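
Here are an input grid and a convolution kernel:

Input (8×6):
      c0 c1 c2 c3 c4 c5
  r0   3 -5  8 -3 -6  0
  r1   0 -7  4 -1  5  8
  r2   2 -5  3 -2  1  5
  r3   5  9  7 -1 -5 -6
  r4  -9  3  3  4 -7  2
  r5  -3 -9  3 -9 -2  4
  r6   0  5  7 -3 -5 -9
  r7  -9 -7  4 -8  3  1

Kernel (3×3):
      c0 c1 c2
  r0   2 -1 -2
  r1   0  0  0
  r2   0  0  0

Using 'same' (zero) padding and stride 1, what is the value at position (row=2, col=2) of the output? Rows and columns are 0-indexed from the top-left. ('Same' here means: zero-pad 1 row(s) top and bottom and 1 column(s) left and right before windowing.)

The receptive field on the zero-padded input at this output position is [-7 4 -1 / -5 3 -2 / 9 7 -1]. Elementwise product with the kernel and sum: -7·2 + 4·-1 + -1·-2.

-16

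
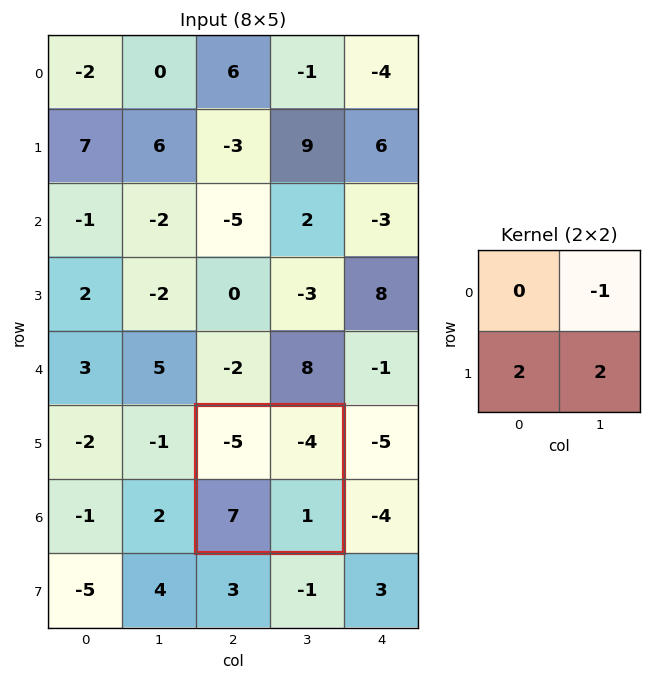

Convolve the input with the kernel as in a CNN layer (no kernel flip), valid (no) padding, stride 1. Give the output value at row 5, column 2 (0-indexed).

20

The receptive field on the input at this output position is [-5 -4 / 7 1]. Elementwise product with the kernel and sum: -4·-1 + 7·2 + 1·2.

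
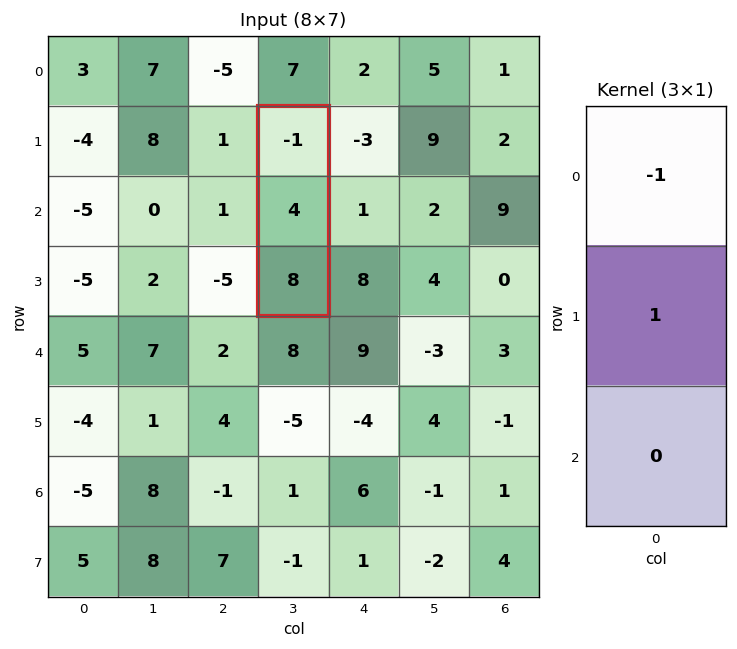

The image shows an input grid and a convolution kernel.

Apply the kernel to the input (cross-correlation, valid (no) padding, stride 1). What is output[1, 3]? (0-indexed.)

5

The receptive field on the input at this output position is [-1 / 4 / 8]. Elementwise product with the kernel and sum: -1·-1 + 4·1.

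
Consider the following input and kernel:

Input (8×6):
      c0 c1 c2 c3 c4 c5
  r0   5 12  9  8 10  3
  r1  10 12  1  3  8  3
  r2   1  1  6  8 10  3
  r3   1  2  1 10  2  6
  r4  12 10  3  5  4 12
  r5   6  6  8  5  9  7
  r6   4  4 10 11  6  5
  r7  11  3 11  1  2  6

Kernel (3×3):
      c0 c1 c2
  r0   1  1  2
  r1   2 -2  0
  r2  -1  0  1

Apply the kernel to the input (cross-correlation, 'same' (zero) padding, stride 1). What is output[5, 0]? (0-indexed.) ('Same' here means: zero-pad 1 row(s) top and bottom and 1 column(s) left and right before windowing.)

24

The receptive field on the zero-padded input at this output position is [0 12 10 / 0 6 6 / 0 4 4]. Elementwise product with the kernel and sum: 0·1 + 12·1 + 10·2 + 0·2 + 6·-2 + 0·-1 + 4·1.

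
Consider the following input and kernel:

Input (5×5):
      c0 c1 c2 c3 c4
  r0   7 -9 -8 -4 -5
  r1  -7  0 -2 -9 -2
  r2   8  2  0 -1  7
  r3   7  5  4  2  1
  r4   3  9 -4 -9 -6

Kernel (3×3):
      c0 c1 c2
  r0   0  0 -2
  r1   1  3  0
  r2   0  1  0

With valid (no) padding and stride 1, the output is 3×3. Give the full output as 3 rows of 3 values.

Output[0,0]: The receptive field on the input at this output position is [7 -9 -8 / -7 0 -2 / 8 2 0]. Elementwise product with the kernel and sum: -8·-2 + -7·1 + 0·3 + 2·1.
Output[0,1]: The receptive field on the input at this output position is [-9 -8 -4 / 0 -2 -9 / 2 0 -1]. Elementwise product with the kernel and sum: -4·-2 + 0·1 + -2·3 + 0·1.

11 2 -20
23 24 3
31 15 -13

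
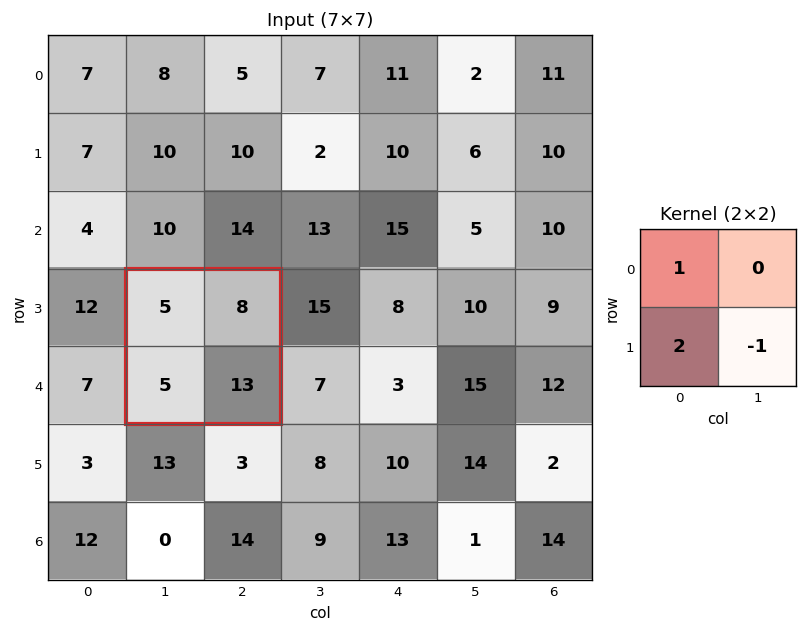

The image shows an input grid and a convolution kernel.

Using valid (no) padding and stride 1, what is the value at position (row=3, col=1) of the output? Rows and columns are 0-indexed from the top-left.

The receptive field on the input at this output position is [5 8 / 5 13]. Elementwise product with the kernel and sum: 5·1 + 5·2 + 13·-1.

2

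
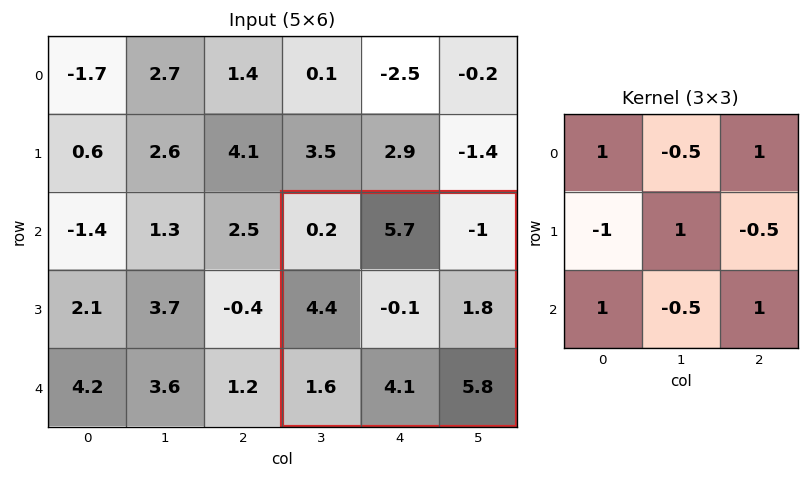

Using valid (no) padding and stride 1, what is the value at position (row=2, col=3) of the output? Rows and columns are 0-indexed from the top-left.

-3.7

The receptive field on the input at this output position is [0.2 5.7 -1 / 4.4 -0.1 1.8 / 1.6 4.1 5.8]. Elementwise product with the kernel and sum: 0.2·1 + 5.7·-0.5 + -1·1 + 4.4·-1 + -0.1·1 + 1.8·-0.5 + 1.6·1 + 4.1·-0.5 + 5.8·1.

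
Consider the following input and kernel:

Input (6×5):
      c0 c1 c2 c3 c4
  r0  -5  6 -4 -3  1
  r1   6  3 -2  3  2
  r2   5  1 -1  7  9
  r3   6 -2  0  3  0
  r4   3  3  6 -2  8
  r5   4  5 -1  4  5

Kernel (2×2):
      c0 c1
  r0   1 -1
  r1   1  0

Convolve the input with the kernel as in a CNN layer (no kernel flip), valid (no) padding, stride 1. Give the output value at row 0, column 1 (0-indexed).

13

The receptive field on the input at this output position is [6 -4 / 3 -2]. Elementwise product with the kernel and sum: 6·1 + -4·-1 + 3·1.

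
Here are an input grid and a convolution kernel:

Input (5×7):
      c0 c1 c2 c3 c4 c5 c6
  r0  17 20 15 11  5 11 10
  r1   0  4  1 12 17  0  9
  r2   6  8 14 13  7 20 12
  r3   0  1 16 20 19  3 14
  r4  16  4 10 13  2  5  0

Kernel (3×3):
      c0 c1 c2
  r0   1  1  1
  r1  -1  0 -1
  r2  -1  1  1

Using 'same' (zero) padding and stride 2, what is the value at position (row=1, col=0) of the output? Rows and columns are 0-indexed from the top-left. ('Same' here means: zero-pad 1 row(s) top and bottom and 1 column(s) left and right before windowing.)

The receptive field on the zero-padded input at this output position is [0 0 4 / 0 6 8 / 0 0 1]. Elementwise product with the kernel and sum: 0·1 + 0·1 + 4·1 + 0·-1 + 8·-1 + 0·-1 + 0·1 + 1·1.

-3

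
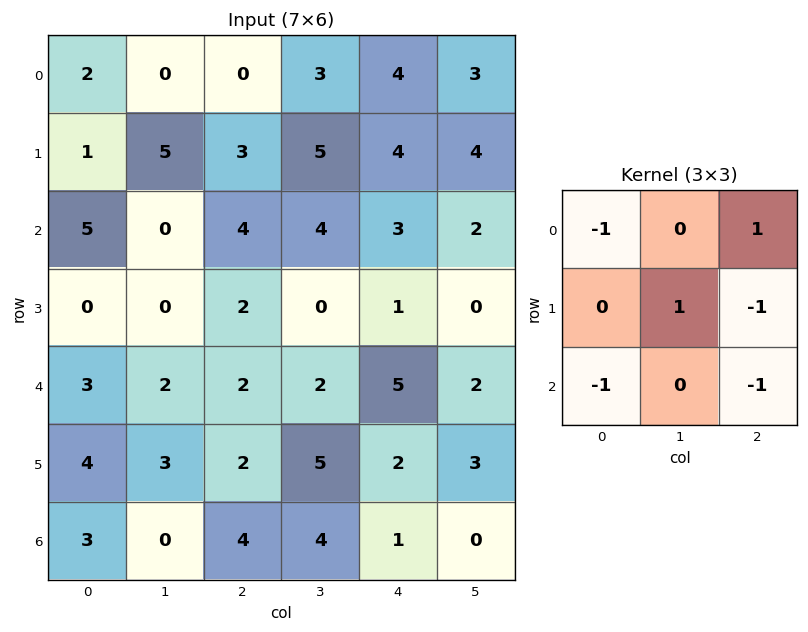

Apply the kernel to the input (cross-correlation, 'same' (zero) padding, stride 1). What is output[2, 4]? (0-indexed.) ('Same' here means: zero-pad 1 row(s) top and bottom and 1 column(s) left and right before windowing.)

0

The receptive field on the zero-padded input at this output position is [5 4 4 / 4 3 2 / 0 1 0]. Elementwise product with the kernel and sum: 5·-1 + 4·1 + 3·1 + 2·-1 + 0·-1 + 0·-1.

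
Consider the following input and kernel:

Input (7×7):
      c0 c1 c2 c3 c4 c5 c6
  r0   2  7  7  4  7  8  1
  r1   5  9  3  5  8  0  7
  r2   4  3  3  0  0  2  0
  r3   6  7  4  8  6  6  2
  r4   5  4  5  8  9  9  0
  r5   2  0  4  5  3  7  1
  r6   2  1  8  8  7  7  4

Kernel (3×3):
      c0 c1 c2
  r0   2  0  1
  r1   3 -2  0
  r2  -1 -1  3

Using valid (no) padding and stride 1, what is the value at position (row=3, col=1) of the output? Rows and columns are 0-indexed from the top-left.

35

The receptive field on the input at this output position is [7 4 8 / 4 5 8 / 0 4 5]. Elementwise product with the kernel and sum: 7·2 + 8·1 + 4·3 + 5·-2 + 0·-1 + 4·-1 + 5·3.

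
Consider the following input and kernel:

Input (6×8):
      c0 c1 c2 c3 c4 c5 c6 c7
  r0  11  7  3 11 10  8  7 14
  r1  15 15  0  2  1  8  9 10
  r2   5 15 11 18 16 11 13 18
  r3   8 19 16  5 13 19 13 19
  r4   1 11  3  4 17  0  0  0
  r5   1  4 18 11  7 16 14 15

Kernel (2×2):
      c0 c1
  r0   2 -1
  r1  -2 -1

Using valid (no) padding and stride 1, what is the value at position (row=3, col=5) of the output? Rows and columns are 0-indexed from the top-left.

The receptive field on the input at this output position is [19 13 / 0 0]. Elementwise product with the kernel and sum: 19·2 + 13·-1 + 0·-2 + 0·-1.

25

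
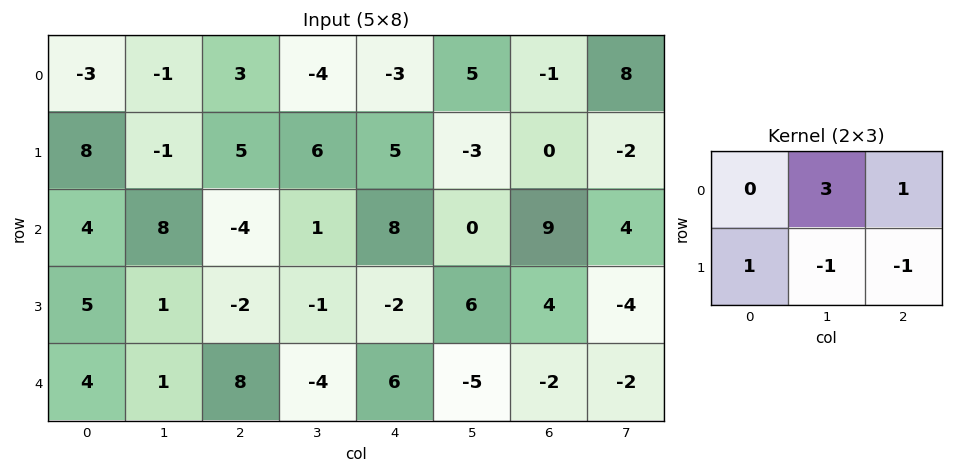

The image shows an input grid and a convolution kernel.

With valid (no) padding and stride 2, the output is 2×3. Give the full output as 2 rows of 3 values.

4 -21 22
26 12 -3

Output[0,0]: The receptive field on the input at this output position is [-3 -1 3 / 8 -1 5]. Elementwise product with the kernel and sum: -1·3 + 3·1 + 8·1 + -1·-1 + 5·-1.
Output[0,1]: The receptive field on the input at this output position is [3 -4 -3 / 5 6 5]. Elementwise product with the kernel and sum: -4·3 + -3·1 + 5·1 + 6·-1 + 5·-1.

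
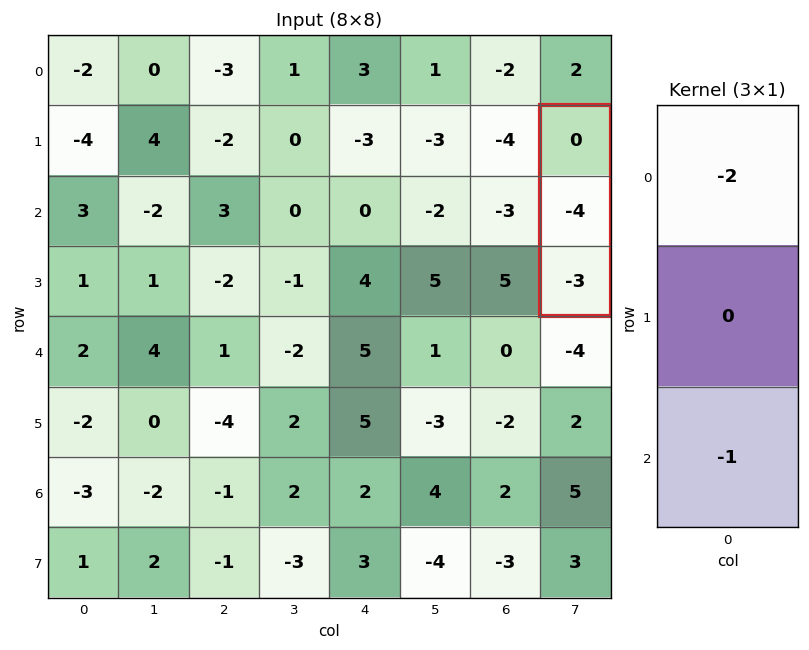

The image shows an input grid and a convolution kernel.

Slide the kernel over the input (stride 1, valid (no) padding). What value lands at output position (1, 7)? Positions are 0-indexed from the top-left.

The receptive field on the input at this output position is [0 / -4 / -3]. Elementwise product with the kernel and sum: 0·-2 + -3·-1.

3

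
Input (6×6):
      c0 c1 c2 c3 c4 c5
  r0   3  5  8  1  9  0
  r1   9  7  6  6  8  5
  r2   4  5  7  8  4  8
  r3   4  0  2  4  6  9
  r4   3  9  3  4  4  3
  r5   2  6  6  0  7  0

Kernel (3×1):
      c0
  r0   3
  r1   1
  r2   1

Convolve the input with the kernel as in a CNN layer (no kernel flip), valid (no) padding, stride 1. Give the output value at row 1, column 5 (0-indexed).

32

The receptive field on the input at this output position is [5 / 8 / 9]. Elementwise product with the kernel and sum: 5·3 + 8·1 + 9·1.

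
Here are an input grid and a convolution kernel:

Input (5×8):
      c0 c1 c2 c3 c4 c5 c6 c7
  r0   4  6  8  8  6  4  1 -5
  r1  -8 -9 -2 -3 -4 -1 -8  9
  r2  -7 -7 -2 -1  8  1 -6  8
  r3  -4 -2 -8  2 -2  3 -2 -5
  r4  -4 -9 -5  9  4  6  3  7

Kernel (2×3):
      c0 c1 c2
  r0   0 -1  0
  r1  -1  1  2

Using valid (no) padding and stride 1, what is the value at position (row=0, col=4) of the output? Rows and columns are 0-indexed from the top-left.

-17

The receptive field on the input at this output position is [6 4 1 / -4 -1 -8]. Elementwise product with the kernel and sum: 4·-1 + -4·-1 + -1·1 + -8·2.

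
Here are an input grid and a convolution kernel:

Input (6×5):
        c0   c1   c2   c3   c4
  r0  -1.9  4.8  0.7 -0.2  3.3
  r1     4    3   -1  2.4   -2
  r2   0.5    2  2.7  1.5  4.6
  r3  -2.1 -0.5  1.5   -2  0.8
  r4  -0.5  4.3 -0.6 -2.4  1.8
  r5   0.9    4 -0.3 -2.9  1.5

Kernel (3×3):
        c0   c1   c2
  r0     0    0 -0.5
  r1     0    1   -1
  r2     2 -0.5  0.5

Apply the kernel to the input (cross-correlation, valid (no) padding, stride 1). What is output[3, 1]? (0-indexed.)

9.5

The receptive field on the input at this output position is [-0.5 1.5 -2 / 4.3 -0.6 -2.4 / 4 -0.3 -2.9]. Elementwise product with the kernel and sum: -2·-0.5 + -0.6·1 + -2.4·-1 + 4·2 + -0.3·-0.5 + -2.9·0.5.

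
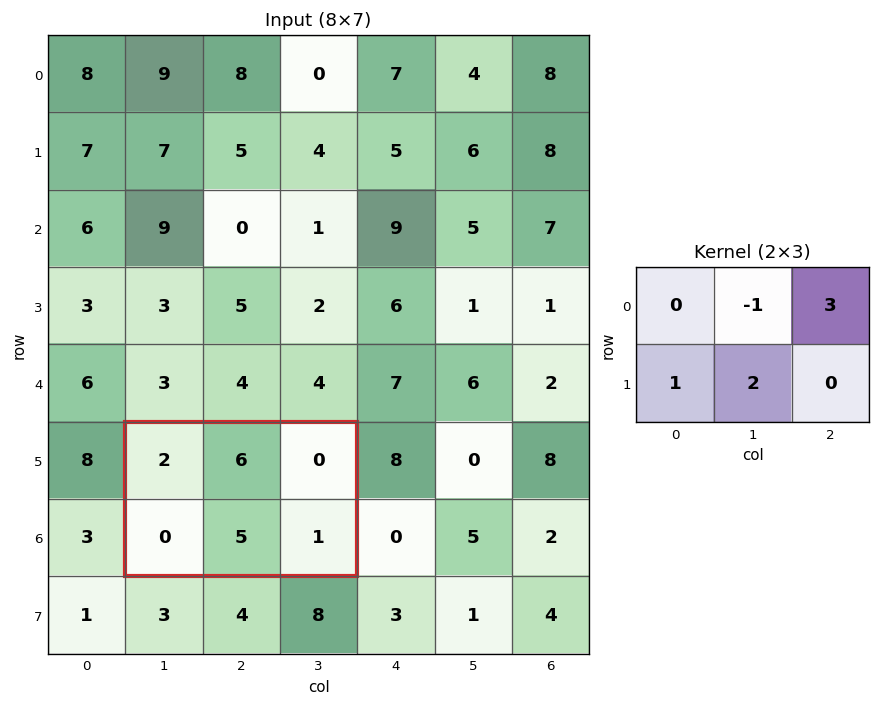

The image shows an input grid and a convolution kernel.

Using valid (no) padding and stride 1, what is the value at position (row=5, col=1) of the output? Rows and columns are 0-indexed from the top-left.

The receptive field on the input at this output position is [2 6 0 / 0 5 1]. Elementwise product with the kernel and sum: 6·-1 + 0·3 + 0·1 + 5·2.

4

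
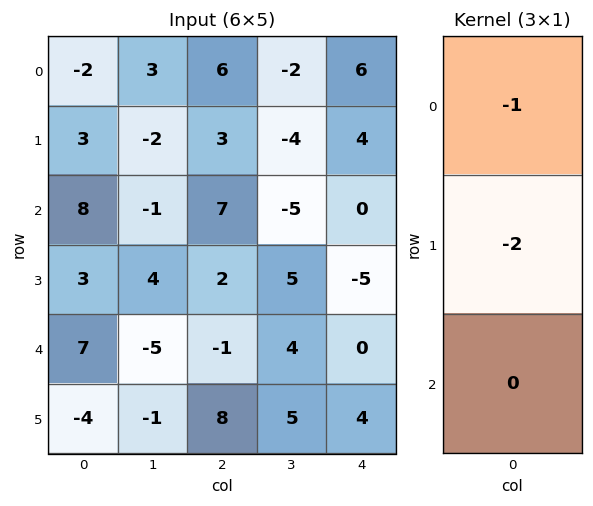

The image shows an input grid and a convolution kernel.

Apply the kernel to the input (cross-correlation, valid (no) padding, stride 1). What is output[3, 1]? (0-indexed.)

6

The receptive field on the input at this output position is [4 / -5 / -1]. Elementwise product with the kernel and sum: 4·-1 + -5·-2.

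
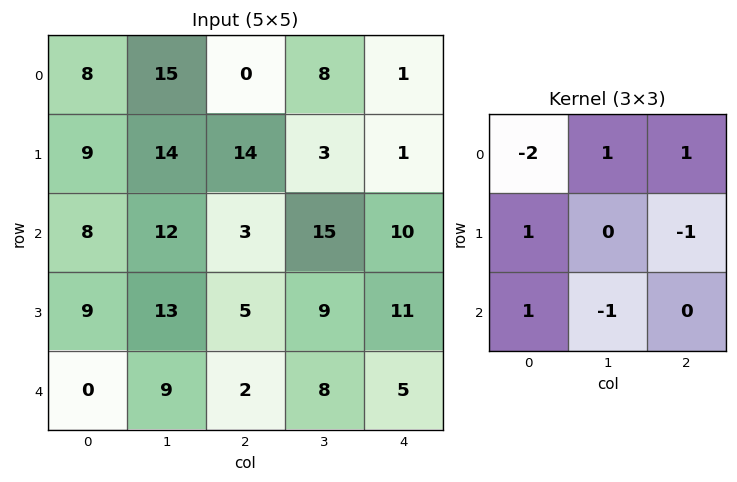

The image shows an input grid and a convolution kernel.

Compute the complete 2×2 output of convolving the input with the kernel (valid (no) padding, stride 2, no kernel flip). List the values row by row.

-10 10
-6 7

Output[0,0]: The receptive field on the input at this output position is [8 15 0 / 9 14 14 / 8 12 3]. Elementwise product with the kernel and sum: 8·-2 + 15·1 + 0·1 + 9·1 + 14·-1 + 8·1 + 12·-1.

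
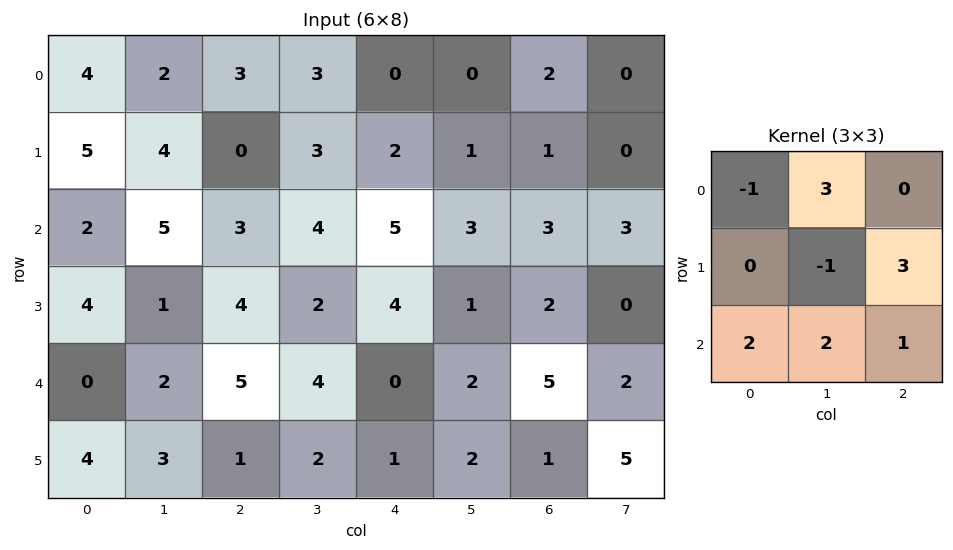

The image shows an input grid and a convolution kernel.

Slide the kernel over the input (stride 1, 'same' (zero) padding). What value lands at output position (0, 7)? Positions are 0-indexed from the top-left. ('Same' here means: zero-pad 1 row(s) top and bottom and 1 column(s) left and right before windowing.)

2

The receptive field on the zero-padded input at this output position is [0 0 0 / 2 0 0 / 1 0 0]. Elementwise product with the kernel and sum: 0·-1 + 0·3 + 0·-1 + 0·3 + 1·2 + 0·2 + 0·1.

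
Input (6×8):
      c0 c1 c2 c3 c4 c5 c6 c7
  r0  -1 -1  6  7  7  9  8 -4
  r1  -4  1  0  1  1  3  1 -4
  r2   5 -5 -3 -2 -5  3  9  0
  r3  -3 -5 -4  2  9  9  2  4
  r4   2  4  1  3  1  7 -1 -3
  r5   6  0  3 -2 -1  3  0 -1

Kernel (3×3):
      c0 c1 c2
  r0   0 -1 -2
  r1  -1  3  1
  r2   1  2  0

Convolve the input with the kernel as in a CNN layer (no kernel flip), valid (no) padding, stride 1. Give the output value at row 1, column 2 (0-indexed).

-11

The receptive field on the input at this output position is [0 1 1 / -3 -2 -5 / -4 2 9]. Elementwise product with the kernel and sum: 1·-1 + 1·-2 + -3·-1 + -2·3 + -5·1 + -4·1 + 2·2.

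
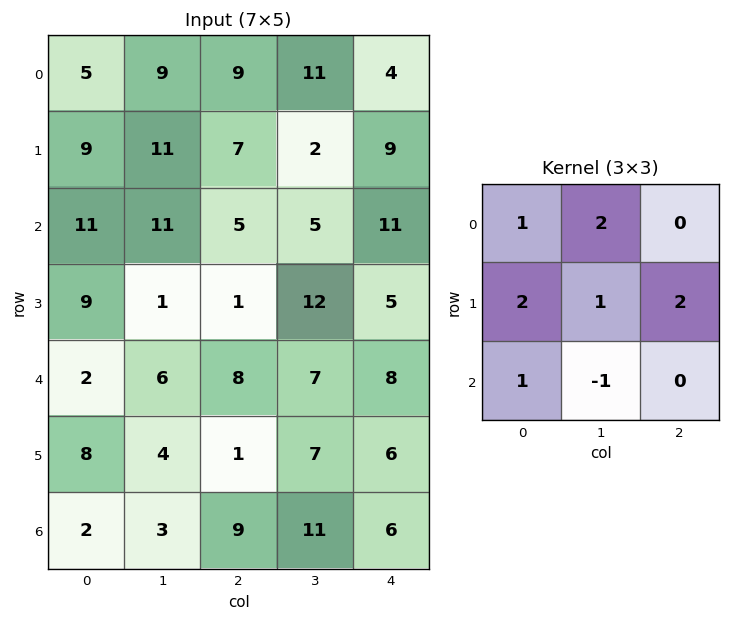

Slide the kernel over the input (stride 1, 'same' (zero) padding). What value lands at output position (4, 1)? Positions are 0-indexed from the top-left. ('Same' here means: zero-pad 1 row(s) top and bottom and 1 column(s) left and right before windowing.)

The receptive field on the zero-padded input at this output position is [9 1 1 / 2 6 8 / 8 4 1]. Elementwise product with the kernel and sum: 9·1 + 1·2 + 2·2 + 6·1 + 8·2 + 8·1 + 4·-1.

41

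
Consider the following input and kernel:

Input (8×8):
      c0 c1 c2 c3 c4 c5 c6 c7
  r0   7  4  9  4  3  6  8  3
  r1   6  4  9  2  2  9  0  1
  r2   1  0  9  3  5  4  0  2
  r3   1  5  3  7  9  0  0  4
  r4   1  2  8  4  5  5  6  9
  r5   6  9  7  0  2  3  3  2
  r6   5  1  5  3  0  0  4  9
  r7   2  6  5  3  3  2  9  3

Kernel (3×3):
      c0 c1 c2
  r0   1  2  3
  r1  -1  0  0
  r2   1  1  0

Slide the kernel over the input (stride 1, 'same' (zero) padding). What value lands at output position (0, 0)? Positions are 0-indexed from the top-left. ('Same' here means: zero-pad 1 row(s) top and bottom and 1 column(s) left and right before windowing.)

6

The receptive field on the zero-padded input at this output position is [0 0 0 / 0 7 4 / 0 6 4]. Elementwise product with the kernel and sum: 0·1 + 0·2 + 0·3 + 0·-1 + 0·1 + 6·1.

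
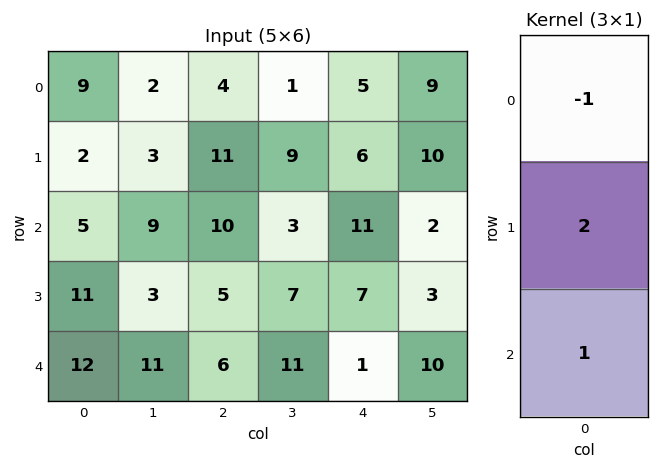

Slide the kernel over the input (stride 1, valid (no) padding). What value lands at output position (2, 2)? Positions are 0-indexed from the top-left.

6

The receptive field on the input at this output position is [10 / 5 / 6]. Elementwise product with the kernel and sum: 10·-1 + 5·2 + 6·1.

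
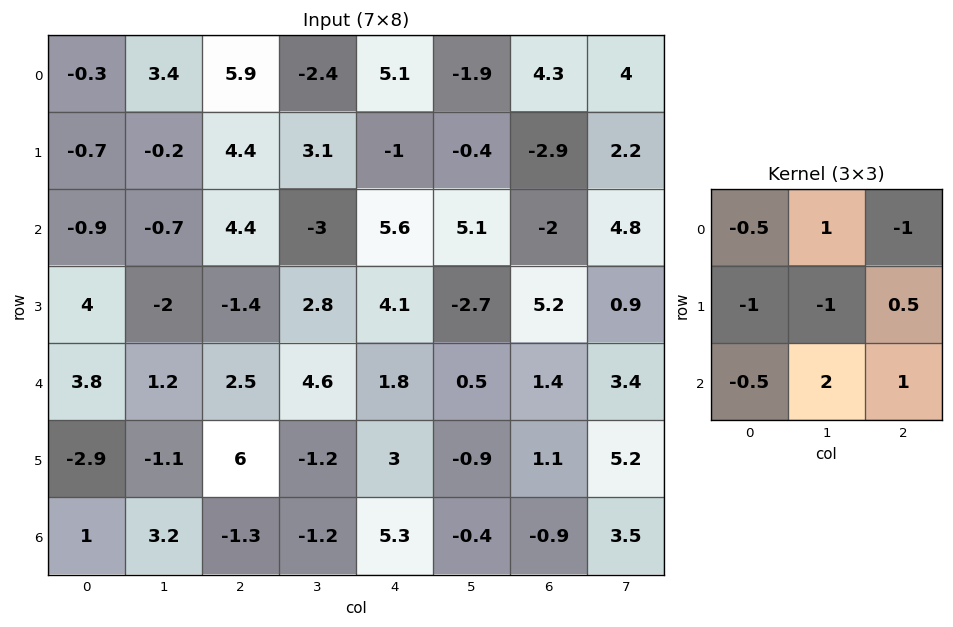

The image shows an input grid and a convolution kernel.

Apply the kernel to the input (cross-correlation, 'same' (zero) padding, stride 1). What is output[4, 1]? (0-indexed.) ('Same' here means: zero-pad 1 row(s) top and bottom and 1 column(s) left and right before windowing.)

The receptive field on the zero-padded input at this output position is [4 -2 -1.4 / 3.8 1.2 2.5 / -2.9 -1.1 6]. Elementwise product with the kernel and sum: 4·-0.5 + -2·1 + -1.4·-1 + 3.8·-1 + 1.2·-1 + 2.5·0.5 + -2.9·-0.5 + -1.1·2 + 6·1.

-1.1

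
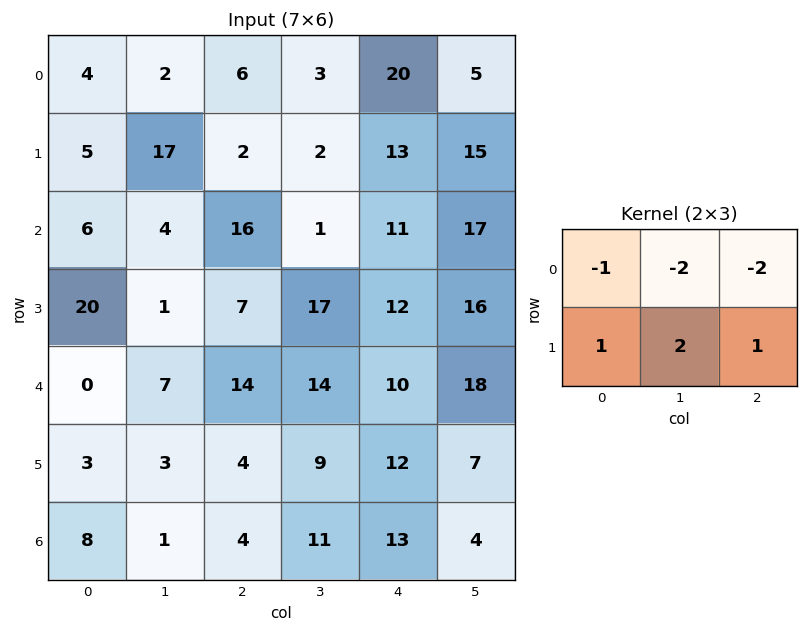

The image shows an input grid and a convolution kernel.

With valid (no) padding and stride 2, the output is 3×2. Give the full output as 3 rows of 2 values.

21 -33
-17 13
-29 -28

Output[0,0]: The receptive field on the input at this output position is [4 2 6 / 5 17 2]. Elementwise product with the kernel and sum: 4·-1 + 2·-2 + 6·-2 + 5·1 + 17·2 + 2·1.
Output[0,1]: The receptive field on the input at this output position is [6 3 20 / 2 2 13]. Elementwise product with the kernel and sum: 6·-1 + 3·-2 + 20·-2 + 2·1 + 2·2 + 13·1.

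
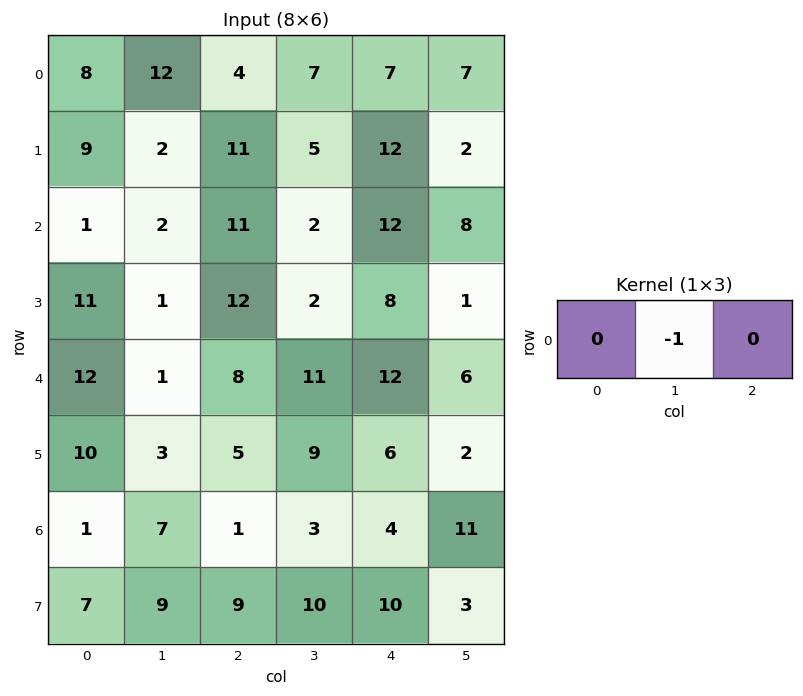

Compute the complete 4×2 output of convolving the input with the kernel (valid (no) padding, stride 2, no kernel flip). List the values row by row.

Output[0,0]: The receptive field on the input at this output position is [8 12 4]. Elementwise product with the kernel and sum: 12·-1.

-12 -7
-2 -2
-1 -11
-7 -3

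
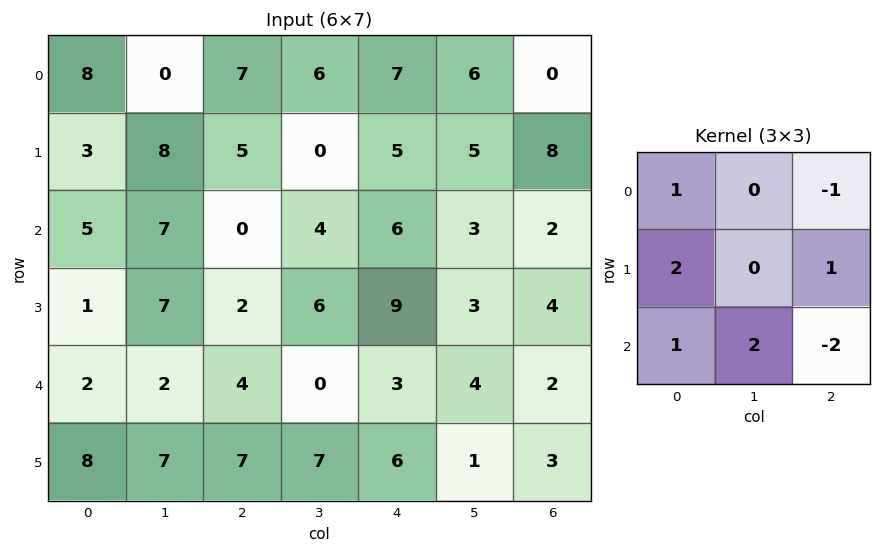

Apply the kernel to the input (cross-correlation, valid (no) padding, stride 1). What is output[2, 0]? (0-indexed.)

The receptive field on the input at this output position is [5 7 0 / 1 7 2 / 2 2 4]. Elementwise product with the kernel and sum: 5·1 + 0·-1 + 1·2 + 2·1 + 2·1 + 2·2 + 4·-2.

7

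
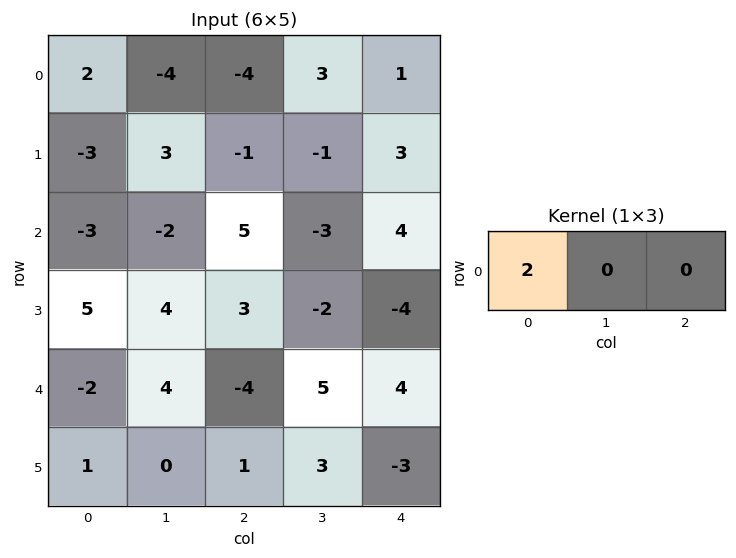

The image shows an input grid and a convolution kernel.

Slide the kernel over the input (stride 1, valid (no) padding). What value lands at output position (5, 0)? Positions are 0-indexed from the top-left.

The receptive field on the input at this output position is [1 0 1]. Elementwise product with the kernel and sum: 1·2.

2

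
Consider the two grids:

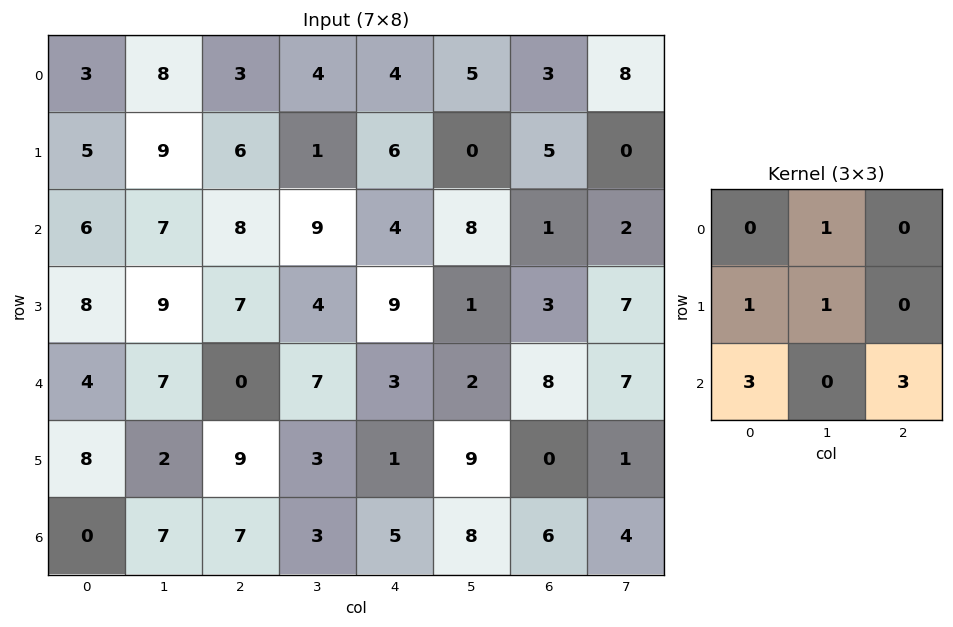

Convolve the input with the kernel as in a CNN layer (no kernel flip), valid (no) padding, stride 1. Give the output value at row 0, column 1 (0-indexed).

66

The receptive field on the input at this output position is [8 3 4 / 9 6 1 / 7 8 9]. Elementwise product with the kernel and sum: 3·1 + 9·1 + 6·1 + 7·3 + 9·3.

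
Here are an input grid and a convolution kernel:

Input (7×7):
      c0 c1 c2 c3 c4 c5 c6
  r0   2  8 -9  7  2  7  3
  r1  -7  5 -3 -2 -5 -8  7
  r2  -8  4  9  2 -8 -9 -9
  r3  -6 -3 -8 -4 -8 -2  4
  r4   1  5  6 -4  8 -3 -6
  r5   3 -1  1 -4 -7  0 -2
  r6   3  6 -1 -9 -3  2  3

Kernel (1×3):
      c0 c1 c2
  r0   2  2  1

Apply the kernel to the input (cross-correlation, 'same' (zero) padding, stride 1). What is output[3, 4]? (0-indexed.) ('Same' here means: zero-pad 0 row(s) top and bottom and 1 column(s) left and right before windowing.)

-26

The receptive field on the zero-padded input at this output position is [-4 -8 -2]. Elementwise product with the kernel and sum: -4·2 + -8·2 + -2·1.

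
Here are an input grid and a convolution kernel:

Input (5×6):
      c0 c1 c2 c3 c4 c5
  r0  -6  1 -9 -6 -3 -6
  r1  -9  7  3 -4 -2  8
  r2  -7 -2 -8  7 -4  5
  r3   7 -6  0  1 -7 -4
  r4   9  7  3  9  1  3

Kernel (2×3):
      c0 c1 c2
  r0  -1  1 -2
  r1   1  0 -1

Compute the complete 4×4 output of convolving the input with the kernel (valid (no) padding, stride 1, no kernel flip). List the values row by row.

Output[0,0]: The receptive field on the input at this output position is [-6 1 -9 / -9 7 3]. Elementwise product with the kernel and sum: -6·-1 + 1·1 + -9·-2 + -9·1 + 3·-1.

13 13 14 3
11 -5 -7 -12
28 -27 30 -16
-7 2 17 6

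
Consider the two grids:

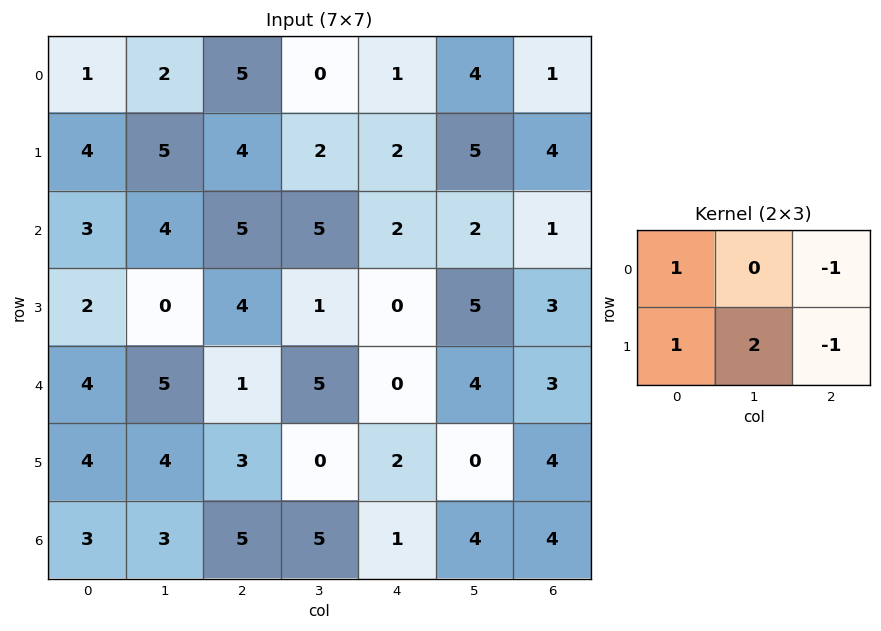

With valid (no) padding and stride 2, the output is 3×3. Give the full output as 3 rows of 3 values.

6 10 8
-4 9 8
12 2 -5

Output[0,0]: The receptive field on the input at this output position is [1 2 5 / 4 5 4]. Elementwise product with the kernel and sum: 1·1 + 5·-1 + 4·1 + 5·2 + 4·-1.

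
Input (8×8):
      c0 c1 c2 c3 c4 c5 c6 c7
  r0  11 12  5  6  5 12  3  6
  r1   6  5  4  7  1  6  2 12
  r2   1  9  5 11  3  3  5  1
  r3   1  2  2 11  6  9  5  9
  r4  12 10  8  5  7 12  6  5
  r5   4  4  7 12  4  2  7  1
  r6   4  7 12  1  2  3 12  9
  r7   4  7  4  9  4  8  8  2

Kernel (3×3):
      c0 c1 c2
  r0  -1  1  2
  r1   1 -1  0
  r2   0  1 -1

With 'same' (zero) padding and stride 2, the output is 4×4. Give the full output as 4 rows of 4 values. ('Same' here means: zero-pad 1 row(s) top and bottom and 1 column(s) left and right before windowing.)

-10 4 -4 -1
14 8 11 14
-7 19 13 26
5 17 -9 4

Output[0,0]: The receptive field on the zero-padded input at this output position is [0 0 0 / 0 11 12 / 0 6 5]. Elementwise product with the kernel and sum: 0·-1 + 0·1 + 0·2 + 0·1 + 11·-1 + 6·1 + 5·-1.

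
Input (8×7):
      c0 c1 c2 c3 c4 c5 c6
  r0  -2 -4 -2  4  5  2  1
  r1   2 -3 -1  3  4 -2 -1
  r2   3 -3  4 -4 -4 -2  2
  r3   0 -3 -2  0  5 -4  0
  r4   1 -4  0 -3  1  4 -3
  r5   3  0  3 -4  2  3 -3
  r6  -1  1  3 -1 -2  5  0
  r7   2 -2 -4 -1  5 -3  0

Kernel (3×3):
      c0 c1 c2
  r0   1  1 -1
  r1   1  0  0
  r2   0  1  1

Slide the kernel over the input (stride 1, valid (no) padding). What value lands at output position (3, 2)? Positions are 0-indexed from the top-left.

The receptive field on the input at this output position is [-2 0 5 / 0 -3 1 / 3 -4 2]. Elementwise product with the kernel and sum: -2·1 + 0·1 + 5·-1 + 0·1 + -4·1 + 2·1.

-9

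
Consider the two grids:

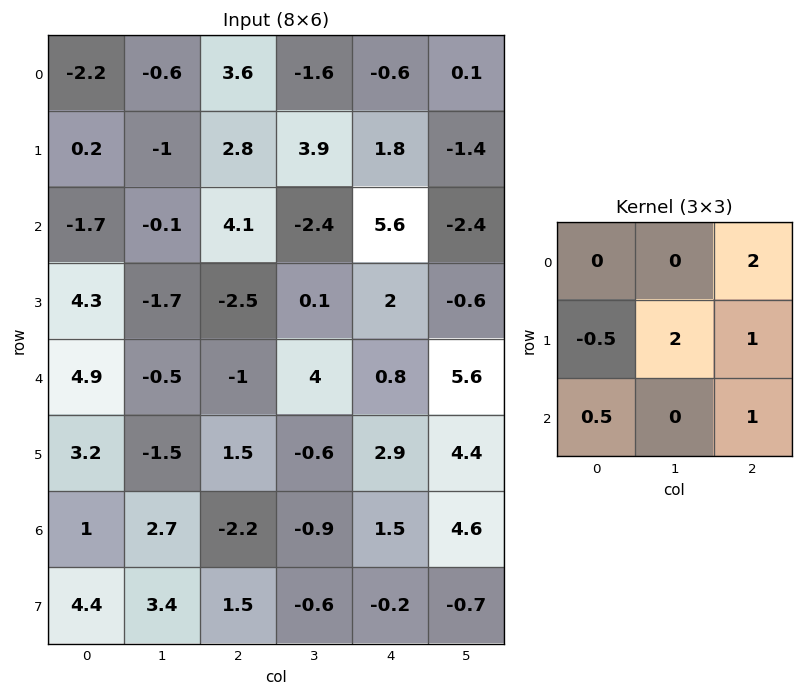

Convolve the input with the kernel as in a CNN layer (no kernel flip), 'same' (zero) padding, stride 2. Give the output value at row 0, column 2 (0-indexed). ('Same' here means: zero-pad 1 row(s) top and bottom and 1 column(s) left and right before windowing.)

The receptive field on the zero-padded input at this output position is [0 0 0 / -1.6 -0.6 0.1 / 3.9 1.8 -1.4]. Elementwise product with the kernel and sum: 0·2 + -1.6·-0.5 + -0.6·2 + 0.1·1 + 3.9·0.5 + -1.4·1.

0.25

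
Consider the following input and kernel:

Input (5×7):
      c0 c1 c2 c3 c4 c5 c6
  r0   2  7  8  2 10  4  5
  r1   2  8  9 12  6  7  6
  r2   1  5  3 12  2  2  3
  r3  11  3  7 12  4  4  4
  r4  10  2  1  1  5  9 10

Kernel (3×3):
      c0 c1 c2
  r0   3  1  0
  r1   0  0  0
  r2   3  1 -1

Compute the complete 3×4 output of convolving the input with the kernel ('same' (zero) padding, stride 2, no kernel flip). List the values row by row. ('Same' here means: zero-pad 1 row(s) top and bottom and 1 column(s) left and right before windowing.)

Output[0,0]: The receptive field on the zero-padded input at this output position is [0 0 0 / 0 2 7 / 0 2 8]. Elementwise product with the kernel and sum: 0·3 + 0·1 + 0·3 + 2·1 + 8·-1.

-6 21 35 27
10 37 78 43
11 16 40 16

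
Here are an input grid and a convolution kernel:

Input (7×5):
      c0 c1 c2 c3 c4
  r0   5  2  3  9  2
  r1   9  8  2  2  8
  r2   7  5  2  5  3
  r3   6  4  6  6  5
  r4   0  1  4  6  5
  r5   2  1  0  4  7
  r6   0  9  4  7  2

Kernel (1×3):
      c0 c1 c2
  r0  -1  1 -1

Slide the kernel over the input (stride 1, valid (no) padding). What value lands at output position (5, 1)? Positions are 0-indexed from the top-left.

-5

The receptive field on the input at this output position is [1 0 4]. Elementwise product with the kernel and sum: 1·-1 + 0·1 + 4·-1.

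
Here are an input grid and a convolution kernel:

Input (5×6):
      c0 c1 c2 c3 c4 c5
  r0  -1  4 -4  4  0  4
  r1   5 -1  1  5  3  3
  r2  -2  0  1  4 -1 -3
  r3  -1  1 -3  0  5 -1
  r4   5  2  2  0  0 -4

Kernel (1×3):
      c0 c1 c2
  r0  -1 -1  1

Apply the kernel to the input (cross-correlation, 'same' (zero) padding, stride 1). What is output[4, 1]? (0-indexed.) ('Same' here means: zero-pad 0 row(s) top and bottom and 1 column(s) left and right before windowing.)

The receptive field on the zero-padded input at this output position is [5 2 2]. Elementwise product with the kernel and sum: 5·-1 + 2·-1 + 2·1.

-5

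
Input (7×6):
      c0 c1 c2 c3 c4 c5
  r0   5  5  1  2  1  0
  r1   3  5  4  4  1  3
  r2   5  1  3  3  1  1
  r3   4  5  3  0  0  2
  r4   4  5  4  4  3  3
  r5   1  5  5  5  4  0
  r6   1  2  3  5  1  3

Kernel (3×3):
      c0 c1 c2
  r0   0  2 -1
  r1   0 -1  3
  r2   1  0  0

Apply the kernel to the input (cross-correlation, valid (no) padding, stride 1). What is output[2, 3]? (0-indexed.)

The receptive field on the input at this output position is [3 1 1 / 0 0 2 / 4 3 3]. Elementwise product with the kernel and sum: 1·2 + 1·-1 + 0·-1 + 2·3 + 4·1.

11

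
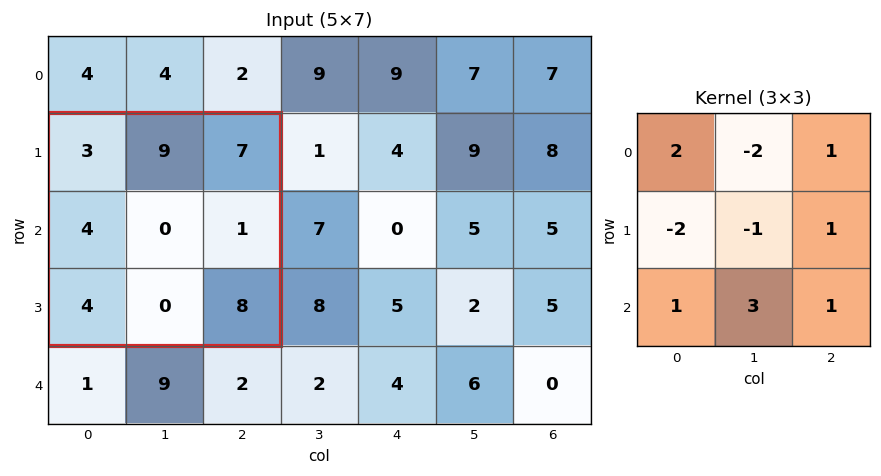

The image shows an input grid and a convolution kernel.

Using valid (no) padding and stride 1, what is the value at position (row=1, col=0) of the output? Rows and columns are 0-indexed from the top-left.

The receptive field on the input at this output position is [3 9 7 / 4 0 1 / 4 0 8]. Elementwise product with the kernel and sum: 3·2 + 9·-2 + 7·1 + 4·-2 + 0·-1 + 1·1 + 4·1 + 0·3 + 8·1.

0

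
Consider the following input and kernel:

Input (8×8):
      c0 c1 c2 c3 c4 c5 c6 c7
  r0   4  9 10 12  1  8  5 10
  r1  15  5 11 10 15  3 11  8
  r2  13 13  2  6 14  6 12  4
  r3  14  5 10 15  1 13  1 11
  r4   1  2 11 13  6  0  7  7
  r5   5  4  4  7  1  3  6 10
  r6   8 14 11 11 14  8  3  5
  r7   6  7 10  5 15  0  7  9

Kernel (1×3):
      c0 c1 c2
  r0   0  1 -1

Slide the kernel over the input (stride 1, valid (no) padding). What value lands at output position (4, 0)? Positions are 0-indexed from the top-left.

-9

The receptive field on the input at this output position is [1 2 11]. Elementwise product with the kernel and sum: 2·1 + 11·-1.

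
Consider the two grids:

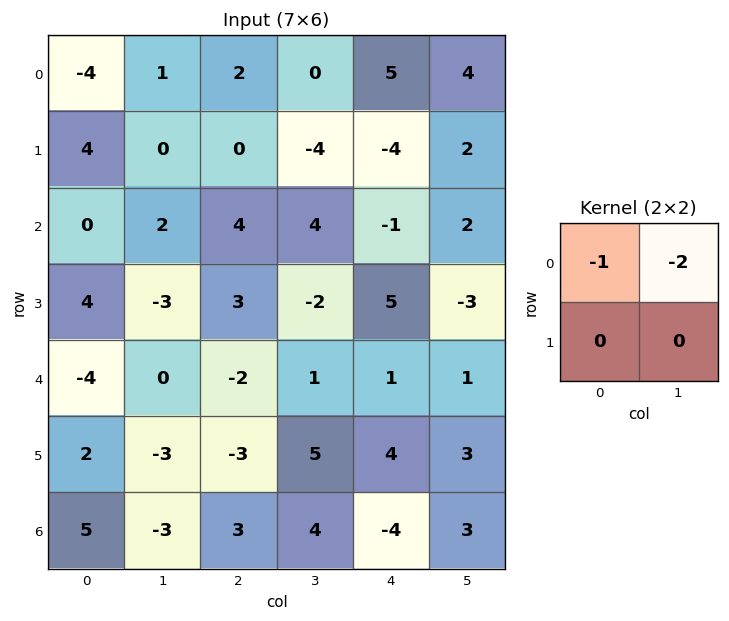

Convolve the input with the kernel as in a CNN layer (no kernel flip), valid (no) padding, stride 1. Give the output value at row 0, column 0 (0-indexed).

The receptive field on the input at this output position is [-4 1 / 4 0]. Elementwise product with the kernel and sum: -4·-1 + 1·-2.

2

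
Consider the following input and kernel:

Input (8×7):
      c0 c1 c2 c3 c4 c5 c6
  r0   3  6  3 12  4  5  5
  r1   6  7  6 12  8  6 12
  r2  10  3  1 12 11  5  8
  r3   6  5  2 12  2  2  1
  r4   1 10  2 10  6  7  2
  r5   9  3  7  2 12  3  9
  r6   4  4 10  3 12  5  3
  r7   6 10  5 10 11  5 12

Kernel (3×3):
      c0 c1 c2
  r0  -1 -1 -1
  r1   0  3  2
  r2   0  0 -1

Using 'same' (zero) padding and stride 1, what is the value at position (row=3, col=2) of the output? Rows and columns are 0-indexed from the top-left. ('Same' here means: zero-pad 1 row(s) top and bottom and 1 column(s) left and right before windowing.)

The receptive field on the zero-padded input at this output position is [3 1 12 / 5 2 12 / 10 2 10]. Elementwise product with the kernel and sum: 3·-1 + 1·-1 + 12·-1 + 2·3 + 12·2 + 10·-1.

4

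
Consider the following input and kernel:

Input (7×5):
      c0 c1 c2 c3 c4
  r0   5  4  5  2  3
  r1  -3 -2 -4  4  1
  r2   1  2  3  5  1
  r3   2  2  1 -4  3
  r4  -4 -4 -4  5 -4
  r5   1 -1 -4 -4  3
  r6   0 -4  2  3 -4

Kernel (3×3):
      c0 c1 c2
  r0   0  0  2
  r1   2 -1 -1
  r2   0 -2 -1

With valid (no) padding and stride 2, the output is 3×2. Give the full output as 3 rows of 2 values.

Output[0,0]: The receptive field on the input at this output position is [5 4 5 / -3 -2 -4 / 1 2 3]. Elementwise product with the kernel and sum: 5·2 + -3·2 + -2·-1 + -4·-1 + 2·-2 + 3·-1.

3 -18
19 -1
5 -17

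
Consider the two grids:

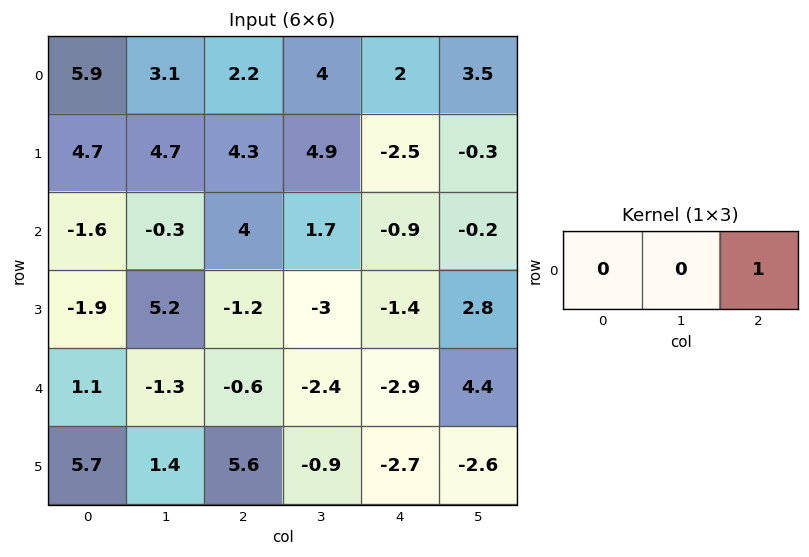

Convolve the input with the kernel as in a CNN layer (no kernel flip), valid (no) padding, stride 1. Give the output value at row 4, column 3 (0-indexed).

The receptive field on the input at this output position is [-2.4 -2.9 4.4]. Elementwise product with the kernel and sum: 4.4·1.

4.4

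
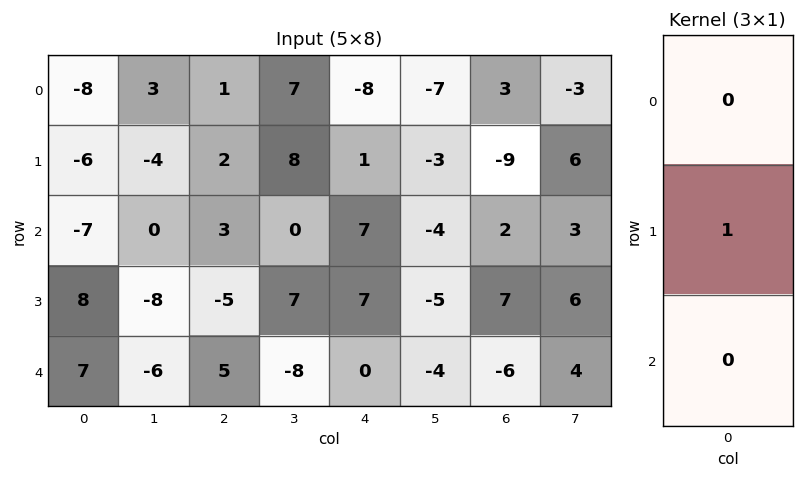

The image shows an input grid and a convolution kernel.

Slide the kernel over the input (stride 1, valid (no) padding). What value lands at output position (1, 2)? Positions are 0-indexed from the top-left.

The receptive field on the input at this output position is [2 / 3 / -5]. Elementwise product with the kernel and sum: 3·1.

3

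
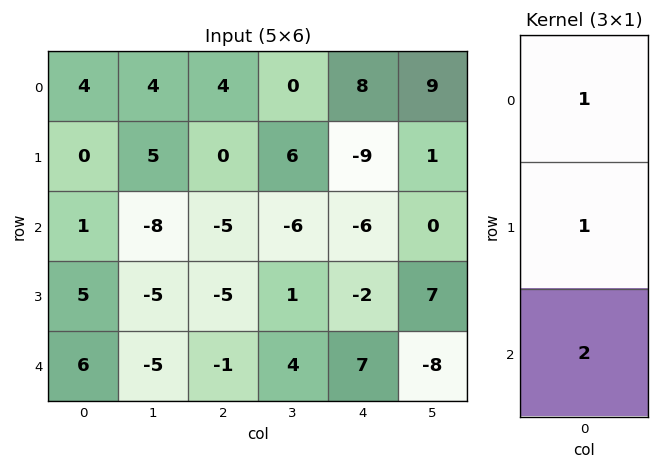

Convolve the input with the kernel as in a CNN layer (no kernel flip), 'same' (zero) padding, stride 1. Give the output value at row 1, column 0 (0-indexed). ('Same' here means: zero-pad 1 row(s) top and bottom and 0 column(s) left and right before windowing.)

6

The receptive field on the zero-padded input at this output position is [4 / 0 / 1]. Elementwise product with the kernel and sum: 4·1 + 0·1 + 1·2.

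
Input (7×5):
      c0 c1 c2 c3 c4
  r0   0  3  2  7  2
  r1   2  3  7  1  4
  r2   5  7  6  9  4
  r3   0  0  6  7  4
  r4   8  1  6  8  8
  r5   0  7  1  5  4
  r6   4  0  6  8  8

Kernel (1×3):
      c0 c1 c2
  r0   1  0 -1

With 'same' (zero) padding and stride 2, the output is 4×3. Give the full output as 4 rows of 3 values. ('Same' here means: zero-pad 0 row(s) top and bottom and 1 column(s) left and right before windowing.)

-3 -4 7
-7 -2 9
-1 -7 8
0 -8 8

Output[0,0]: The receptive field on the zero-padded input at this output position is [0 0 3]. Elementwise product with the kernel and sum: 0·1 + 3·-1.
Output[0,1]: The receptive field on the zero-padded input at this output position is [3 2 7]. Elementwise product with the kernel and sum: 3·1 + 7·-1.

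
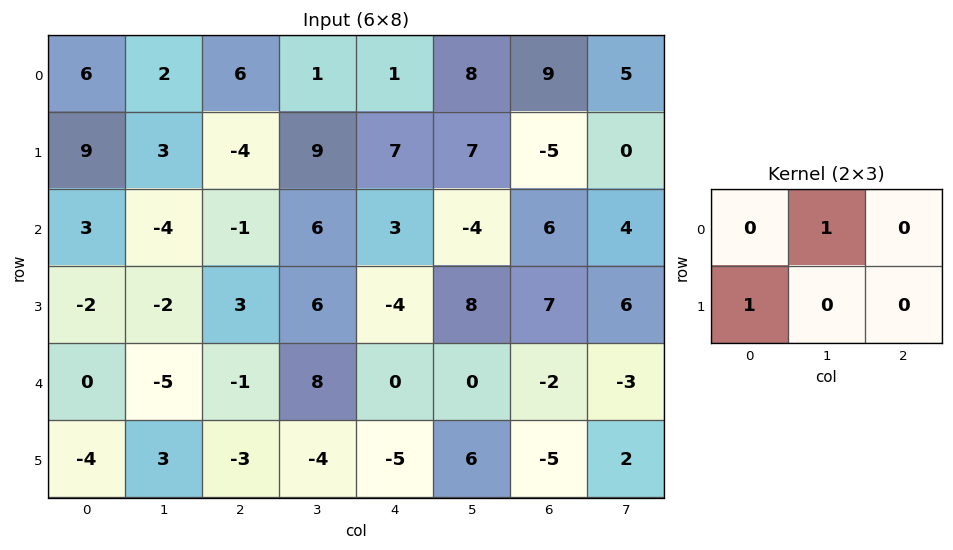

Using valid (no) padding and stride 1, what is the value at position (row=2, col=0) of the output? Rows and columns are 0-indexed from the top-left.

-6

The receptive field on the input at this output position is [3 -4 -1 / -2 -2 3]. Elementwise product with the kernel and sum: -4·1 + -2·1.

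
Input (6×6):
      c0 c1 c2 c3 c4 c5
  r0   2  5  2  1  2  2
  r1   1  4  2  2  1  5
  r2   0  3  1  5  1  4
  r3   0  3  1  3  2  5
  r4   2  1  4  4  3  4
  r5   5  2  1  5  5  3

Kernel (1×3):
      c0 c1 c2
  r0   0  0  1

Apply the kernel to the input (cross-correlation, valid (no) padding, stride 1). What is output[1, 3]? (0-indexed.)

5

The receptive field on the input at this output position is [2 1 5]. Elementwise product with the kernel and sum: 5·1.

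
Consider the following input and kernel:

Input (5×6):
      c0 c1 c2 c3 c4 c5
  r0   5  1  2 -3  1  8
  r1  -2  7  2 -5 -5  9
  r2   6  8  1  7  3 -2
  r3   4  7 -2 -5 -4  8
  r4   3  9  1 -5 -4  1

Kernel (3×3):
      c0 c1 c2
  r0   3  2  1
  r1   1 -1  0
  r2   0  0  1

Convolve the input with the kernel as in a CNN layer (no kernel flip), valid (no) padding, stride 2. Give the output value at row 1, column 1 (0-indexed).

19

The receptive field on the input at this output position is [1 7 3 / -2 -5 -4 / 1 -5 -4]. Elementwise product with the kernel and sum: 1·3 + 7·2 + 3·1 + -2·1 + -5·-1 + -4·1.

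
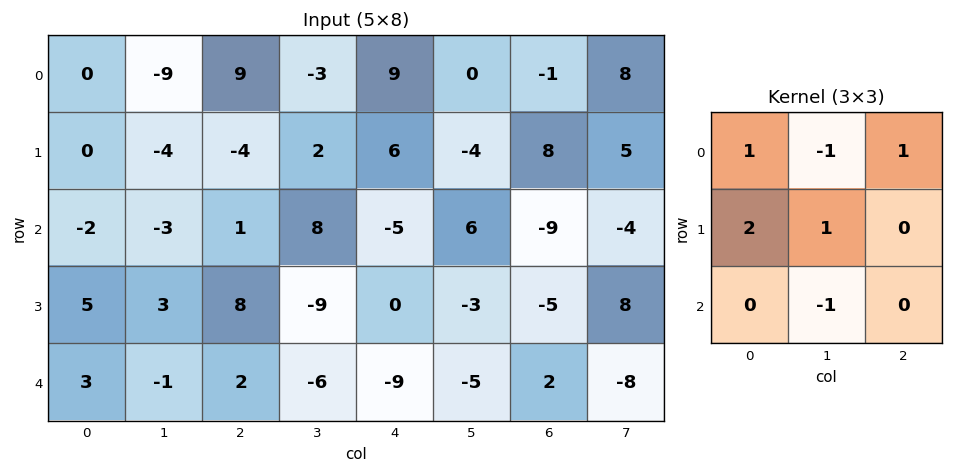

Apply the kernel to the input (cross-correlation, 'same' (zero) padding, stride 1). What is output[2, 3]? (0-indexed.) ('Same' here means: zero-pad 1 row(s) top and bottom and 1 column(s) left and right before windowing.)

19

The receptive field on the zero-padded input at this output position is [-4 2 6 / 1 8 -5 / 8 -9 0]. Elementwise product with the kernel and sum: -4·1 + 2·-1 + 6·1 + 1·2 + 8·1 + -9·-1.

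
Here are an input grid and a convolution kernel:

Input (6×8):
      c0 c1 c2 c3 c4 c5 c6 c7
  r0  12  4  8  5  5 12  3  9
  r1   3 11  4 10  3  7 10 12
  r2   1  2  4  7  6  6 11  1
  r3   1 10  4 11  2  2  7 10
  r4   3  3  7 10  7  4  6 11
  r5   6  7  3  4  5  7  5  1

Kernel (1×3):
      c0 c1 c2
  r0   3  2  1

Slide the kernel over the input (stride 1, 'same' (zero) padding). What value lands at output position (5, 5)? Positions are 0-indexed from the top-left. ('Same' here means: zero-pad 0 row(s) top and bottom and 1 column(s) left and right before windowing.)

34

The receptive field on the zero-padded input at this output position is [5 7 5]. Elementwise product with the kernel and sum: 5·3 + 7·2 + 5·1.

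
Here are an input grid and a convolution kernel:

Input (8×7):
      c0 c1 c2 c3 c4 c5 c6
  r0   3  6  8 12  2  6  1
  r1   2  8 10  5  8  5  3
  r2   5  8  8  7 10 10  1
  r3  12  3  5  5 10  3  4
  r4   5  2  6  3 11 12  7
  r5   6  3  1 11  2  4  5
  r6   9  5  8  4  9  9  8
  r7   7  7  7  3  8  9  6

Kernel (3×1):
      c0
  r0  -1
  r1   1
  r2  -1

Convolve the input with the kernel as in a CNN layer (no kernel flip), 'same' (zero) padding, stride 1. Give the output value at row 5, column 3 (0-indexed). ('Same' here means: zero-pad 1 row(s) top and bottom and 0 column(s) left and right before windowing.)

The receptive field on the zero-padded input at this output position is [3 / 11 / 4]. Elementwise product with the kernel and sum: 3·-1 + 11·1 + 4·-1.

4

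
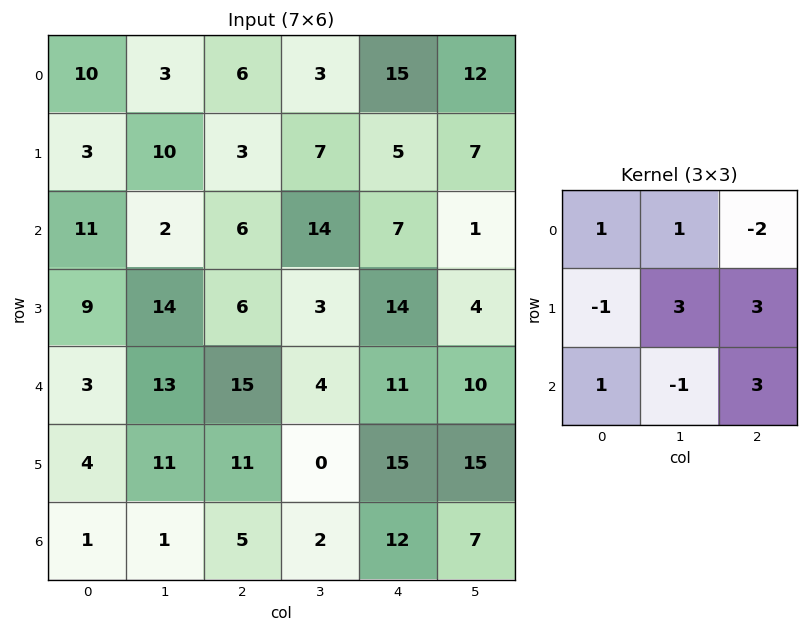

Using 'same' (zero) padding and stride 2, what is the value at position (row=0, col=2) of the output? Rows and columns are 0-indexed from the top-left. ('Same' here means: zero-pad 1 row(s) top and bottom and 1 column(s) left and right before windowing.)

101

The receptive field on the zero-padded input at this output position is [0 0 0 / 3 15 12 / 7 5 7]. Elementwise product with the kernel and sum: 0·1 + 0·1 + 0·-2 + 3·-1 + 15·3 + 12·3 + 7·1 + 5·-1 + 7·3.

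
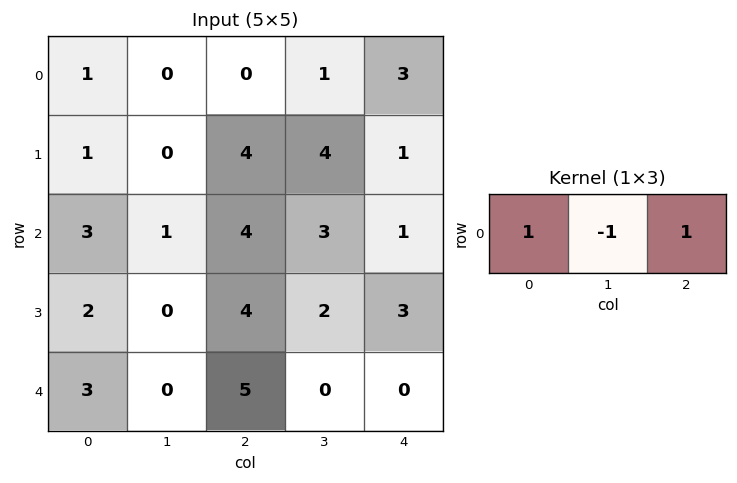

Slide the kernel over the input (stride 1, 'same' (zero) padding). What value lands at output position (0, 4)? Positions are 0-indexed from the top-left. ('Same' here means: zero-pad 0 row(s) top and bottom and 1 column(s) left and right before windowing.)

The receptive field on the zero-padded input at this output position is [1 3 0]. Elementwise product with the kernel and sum: 1·1 + 3·-1 + 0·1.

-2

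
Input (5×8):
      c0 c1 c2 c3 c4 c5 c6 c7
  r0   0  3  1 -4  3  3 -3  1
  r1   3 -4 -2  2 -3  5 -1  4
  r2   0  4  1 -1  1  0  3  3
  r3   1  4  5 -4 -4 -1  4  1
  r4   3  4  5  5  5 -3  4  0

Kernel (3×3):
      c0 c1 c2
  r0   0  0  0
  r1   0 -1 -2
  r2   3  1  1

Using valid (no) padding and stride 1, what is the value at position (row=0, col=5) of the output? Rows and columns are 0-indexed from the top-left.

The receptive field on the input at this output position is [3 -3 1 / 5 -1 4 / 0 3 3]. Elementwise product with the kernel and sum: -1·-1 + 4·-2 + 0·3 + 3·1 + 3·1.

-1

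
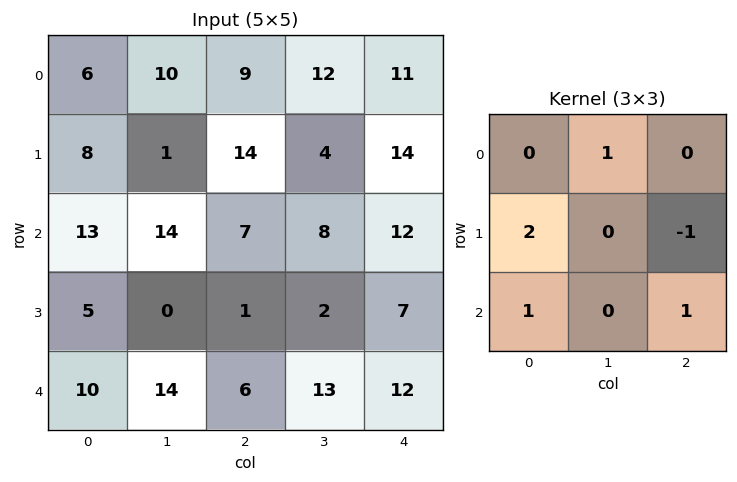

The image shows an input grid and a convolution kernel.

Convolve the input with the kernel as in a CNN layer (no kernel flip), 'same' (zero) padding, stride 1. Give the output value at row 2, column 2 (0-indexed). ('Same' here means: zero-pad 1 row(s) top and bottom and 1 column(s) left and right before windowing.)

The receptive field on the zero-padded input at this output position is [1 14 4 / 14 7 8 / 0 1 2]. Elementwise product with the kernel and sum: 14·1 + 14·2 + 8·-1 + 0·1 + 2·1.

36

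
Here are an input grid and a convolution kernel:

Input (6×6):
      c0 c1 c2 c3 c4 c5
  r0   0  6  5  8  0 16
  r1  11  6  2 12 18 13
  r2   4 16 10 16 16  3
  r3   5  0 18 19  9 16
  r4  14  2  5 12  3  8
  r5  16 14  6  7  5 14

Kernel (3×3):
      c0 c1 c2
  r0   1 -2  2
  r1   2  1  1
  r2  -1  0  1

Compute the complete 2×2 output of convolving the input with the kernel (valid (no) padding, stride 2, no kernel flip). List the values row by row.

Output[0,0]: The receptive field on the input at this output position is [0 6 5 / 11 6 2 / 4 16 10]. Elementwise product with the kernel and sum: 0·1 + 6·-2 + 5·2 + 11·2 + 6·1 + 2·1 + 4·-1 + 10·1.
Output[0,1]: The receptive field on the input at this output position is [5 8 0 / 2 12 18 / 10 16 16]. Elementwise product with the kernel and sum: 5·1 + 8·-2 + 0·2 + 2·2 + 12·1 + 18·1 + 10·-1 + 16·1.

34 29
11 72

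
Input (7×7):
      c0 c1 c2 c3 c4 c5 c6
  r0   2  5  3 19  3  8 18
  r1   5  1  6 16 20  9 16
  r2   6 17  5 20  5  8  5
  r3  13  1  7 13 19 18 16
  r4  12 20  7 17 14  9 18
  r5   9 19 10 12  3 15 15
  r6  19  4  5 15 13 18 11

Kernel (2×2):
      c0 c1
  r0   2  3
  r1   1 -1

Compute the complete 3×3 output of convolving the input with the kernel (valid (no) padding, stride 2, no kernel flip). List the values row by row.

23 53 41
75 64 35
74 63 43

Output[0,0]: The receptive field on the input at this output position is [2 5 / 5 1]. Elementwise product with the kernel and sum: 2·2 + 5·3 + 5·1 + 1·-1.
Output[0,1]: The receptive field on the input at this output position is [3 19 / 6 16]. Elementwise product with the kernel and sum: 3·2 + 19·3 + 6·1 + 16·-1.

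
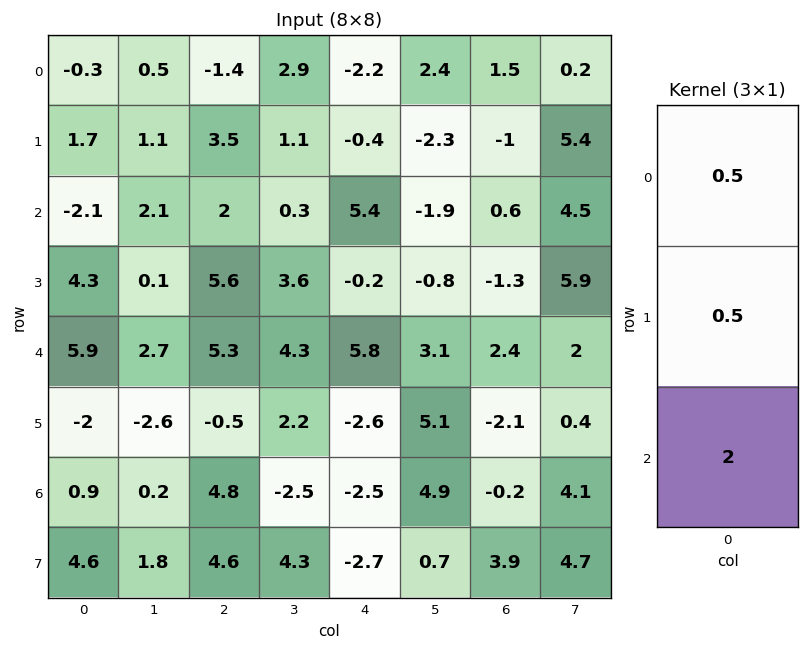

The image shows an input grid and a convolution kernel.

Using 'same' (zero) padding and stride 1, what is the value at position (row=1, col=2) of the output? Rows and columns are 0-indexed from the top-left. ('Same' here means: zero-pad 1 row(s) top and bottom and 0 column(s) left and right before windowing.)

5.05

The receptive field on the zero-padded input at this output position is [-1.4 / 3.5 / 2]. Elementwise product with the kernel and sum: -1.4·0.5 + 3.5·0.5 + 2·2.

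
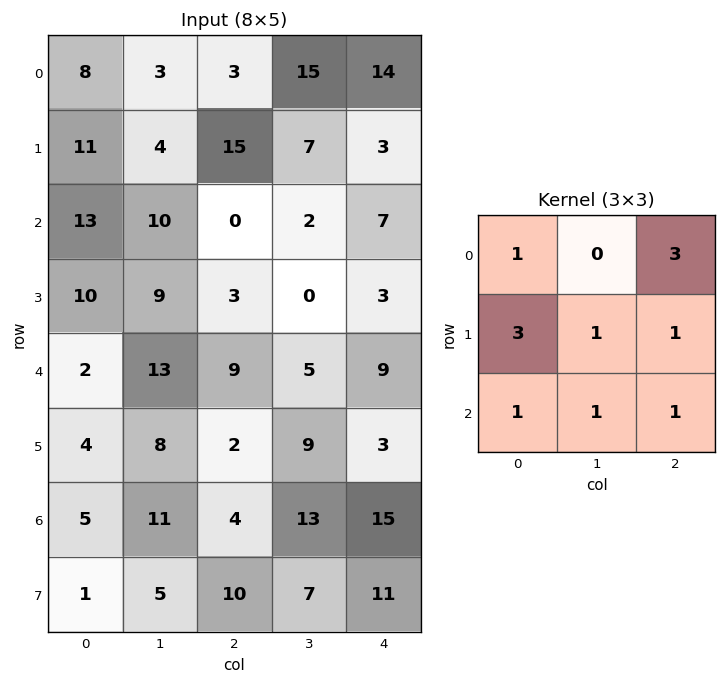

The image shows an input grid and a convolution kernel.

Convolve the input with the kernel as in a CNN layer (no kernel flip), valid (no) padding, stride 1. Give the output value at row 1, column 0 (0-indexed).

127

The receptive field on the input at this output position is [11 4 15 / 13 10 0 / 10 9 3]. Elementwise product with the kernel and sum: 11·1 + 15·3 + 13·3 + 10·1 + 0·1 + 10·1 + 9·1 + 3·1.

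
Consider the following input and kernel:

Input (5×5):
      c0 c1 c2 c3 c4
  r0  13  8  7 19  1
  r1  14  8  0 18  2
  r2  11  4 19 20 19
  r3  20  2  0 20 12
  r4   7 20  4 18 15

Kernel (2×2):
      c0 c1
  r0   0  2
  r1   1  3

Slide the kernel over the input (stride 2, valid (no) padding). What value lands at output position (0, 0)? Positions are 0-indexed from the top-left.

54

The receptive field on the input at this output position is [13 8 / 14 8]. Elementwise product with the kernel and sum: 8·2 + 14·1 + 8·3.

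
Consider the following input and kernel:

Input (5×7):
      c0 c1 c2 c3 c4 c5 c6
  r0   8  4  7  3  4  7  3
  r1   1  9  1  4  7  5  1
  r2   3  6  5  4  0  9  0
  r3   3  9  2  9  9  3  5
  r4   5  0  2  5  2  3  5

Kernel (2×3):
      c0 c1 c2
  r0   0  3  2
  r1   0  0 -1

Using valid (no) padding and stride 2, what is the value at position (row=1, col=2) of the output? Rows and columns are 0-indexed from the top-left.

22

The receptive field on the input at this output position is [0 9 0 / 9 3 5]. Elementwise product with the kernel and sum: 9·3 + 0·2 + 5·-1.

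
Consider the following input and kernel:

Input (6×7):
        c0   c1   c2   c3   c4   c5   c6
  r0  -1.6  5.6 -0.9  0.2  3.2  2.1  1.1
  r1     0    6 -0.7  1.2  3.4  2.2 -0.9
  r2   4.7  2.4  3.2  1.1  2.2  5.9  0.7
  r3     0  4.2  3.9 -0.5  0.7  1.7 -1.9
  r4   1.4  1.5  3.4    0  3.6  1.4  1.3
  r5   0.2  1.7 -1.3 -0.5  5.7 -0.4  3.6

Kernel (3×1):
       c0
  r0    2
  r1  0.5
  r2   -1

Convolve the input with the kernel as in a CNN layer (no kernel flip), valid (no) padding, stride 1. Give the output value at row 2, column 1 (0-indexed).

5.4

The receptive field on the input at this output position is [2.4 / 4.2 / 1.5]. Elementwise product with the kernel and sum: 2.4·2 + 4.2·0.5 + 1.5·-1.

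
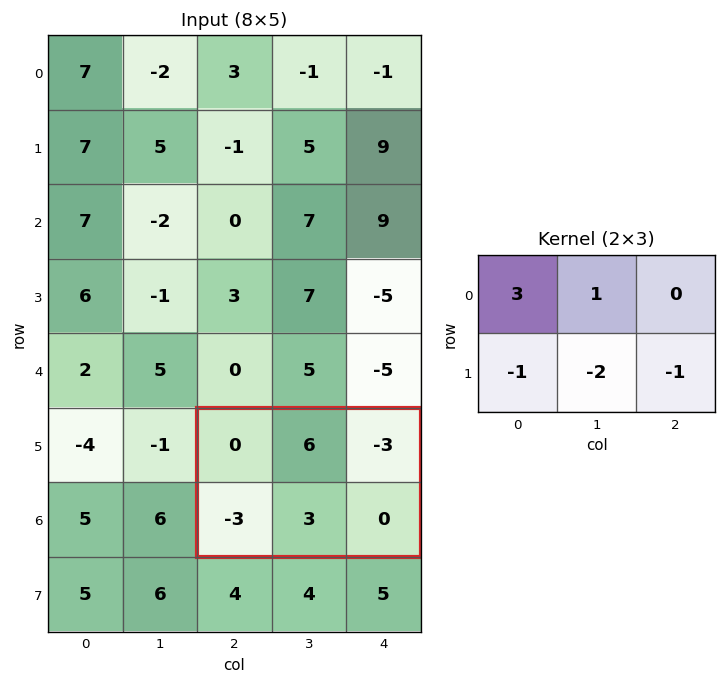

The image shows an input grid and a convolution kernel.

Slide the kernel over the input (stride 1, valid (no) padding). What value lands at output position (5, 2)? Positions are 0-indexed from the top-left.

3

The receptive field on the input at this output position is [0 6 -3 / -3 3 0]. Elementwise product with the kernel and sum: 0·3 + 6·1 + -3·-1 + 3·-2 + 0·-1.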